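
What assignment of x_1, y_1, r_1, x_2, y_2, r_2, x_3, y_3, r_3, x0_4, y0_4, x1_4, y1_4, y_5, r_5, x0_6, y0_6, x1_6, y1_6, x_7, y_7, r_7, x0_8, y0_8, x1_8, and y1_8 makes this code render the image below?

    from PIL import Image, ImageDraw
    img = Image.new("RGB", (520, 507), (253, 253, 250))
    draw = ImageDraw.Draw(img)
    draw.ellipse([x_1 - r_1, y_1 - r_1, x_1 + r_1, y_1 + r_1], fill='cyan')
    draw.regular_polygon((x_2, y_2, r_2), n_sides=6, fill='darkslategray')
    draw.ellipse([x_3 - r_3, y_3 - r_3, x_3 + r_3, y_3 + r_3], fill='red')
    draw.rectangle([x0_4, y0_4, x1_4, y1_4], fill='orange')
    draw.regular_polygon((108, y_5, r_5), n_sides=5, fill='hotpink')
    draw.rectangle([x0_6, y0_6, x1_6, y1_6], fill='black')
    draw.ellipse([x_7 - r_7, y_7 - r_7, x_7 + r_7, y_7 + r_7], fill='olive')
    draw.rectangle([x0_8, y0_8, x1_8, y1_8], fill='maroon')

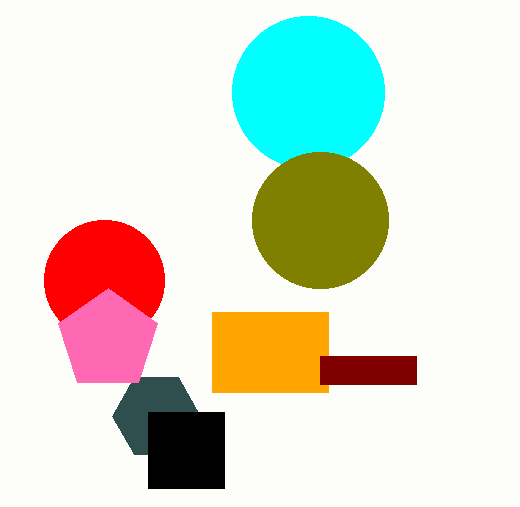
x_1 = 308, y_1 = 92, r_1 = 76, x_2 = 156, y_2 = 416, r_2 = 44, x_3 = 104, y_3 = 280, r_3 = 60, x0_4 = 212, y0_4 = 312, x1_4 = 328, y1_4 = 392, y_5 = 340, r_5 = 52, x0_6 = 148, y0_6 = 412, x1_6 = 224, y1_6 = 488, x_7 = 320, y_7 = 220, r_7 = 68, x0_8 = 320, y0_8 = 356, x1_8 = 416, y1_8 = 384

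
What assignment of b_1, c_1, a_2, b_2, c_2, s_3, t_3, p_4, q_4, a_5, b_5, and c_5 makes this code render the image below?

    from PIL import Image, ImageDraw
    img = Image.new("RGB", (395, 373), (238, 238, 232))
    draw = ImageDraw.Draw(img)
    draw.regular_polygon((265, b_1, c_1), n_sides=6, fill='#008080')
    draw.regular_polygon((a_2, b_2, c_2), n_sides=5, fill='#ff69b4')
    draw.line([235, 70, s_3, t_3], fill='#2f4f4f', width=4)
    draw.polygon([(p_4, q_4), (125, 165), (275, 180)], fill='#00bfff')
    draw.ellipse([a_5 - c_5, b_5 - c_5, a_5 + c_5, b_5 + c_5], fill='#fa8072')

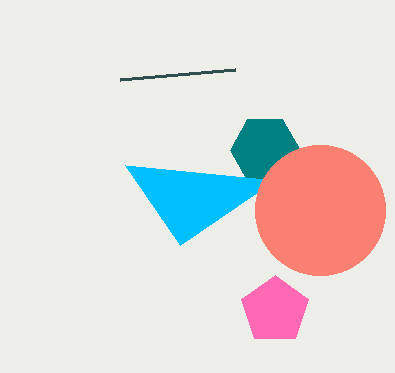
b_1 = 150
c_1 = 35
a_2 = 275
b_2 = 310
c_2 = 35
s_3 = 120
t_3 = 80
p_4 = 180
q_4 = 245
a_5 = 320
b_5 = 210
c_5 = 65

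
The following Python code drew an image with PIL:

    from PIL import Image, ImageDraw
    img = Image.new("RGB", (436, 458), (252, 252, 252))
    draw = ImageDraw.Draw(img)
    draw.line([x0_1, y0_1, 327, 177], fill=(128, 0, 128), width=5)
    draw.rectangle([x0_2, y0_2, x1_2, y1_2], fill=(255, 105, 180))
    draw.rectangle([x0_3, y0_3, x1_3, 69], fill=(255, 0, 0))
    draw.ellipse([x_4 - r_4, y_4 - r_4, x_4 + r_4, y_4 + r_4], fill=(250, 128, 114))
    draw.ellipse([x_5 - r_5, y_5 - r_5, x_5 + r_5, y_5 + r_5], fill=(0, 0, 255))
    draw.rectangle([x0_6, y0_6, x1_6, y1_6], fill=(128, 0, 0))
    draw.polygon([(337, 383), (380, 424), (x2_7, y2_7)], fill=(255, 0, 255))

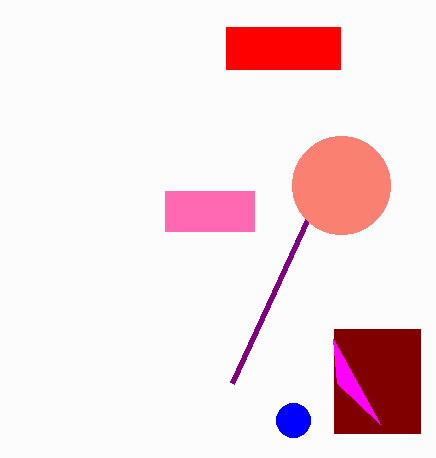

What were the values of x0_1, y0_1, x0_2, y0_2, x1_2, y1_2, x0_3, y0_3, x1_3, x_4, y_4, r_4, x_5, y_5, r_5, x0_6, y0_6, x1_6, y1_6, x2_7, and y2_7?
x0_1 = 232; y0_1 = 383; x0_2 = 165; y0_2 = 191; x1_2 = 254; y1_2 = 231; x0_3 = 226; y0_3 = 27; x1_3 = 340; x_4 = 341; y_4 = 185; r_4 = 49; x_5 = 293; y_5 = 420; r_5 = 17; x0_6 = 334; y0_6 = 329; x1_6 = 420; y1_6 = 433; x2_7 = 333; y2_7 = 339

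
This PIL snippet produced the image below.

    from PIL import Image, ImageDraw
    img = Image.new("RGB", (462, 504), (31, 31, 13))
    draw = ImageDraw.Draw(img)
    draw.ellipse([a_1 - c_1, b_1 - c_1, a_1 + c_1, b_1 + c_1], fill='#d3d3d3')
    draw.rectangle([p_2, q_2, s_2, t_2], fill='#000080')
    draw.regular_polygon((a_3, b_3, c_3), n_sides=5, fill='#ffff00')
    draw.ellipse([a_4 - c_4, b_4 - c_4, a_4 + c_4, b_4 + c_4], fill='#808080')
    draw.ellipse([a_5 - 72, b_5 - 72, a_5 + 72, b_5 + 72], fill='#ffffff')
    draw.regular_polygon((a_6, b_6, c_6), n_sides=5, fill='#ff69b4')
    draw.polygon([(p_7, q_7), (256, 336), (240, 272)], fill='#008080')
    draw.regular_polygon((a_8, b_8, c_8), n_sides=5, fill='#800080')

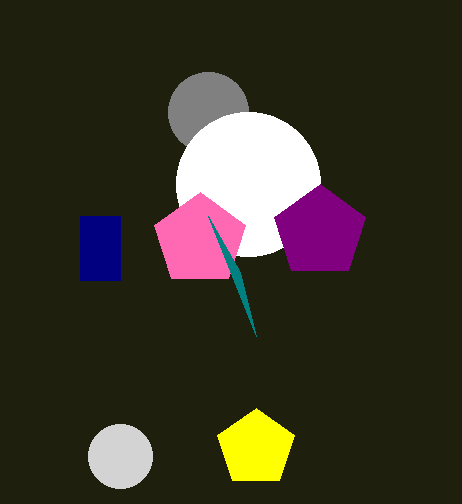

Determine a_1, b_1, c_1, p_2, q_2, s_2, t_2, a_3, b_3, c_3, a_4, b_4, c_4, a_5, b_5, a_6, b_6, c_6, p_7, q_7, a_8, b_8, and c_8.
a_1 = 120
b_1 = 456
c_1 = 32
p_2 = 80
q_2 = 216
s_2 = 120
t_2 = 280
a_3 = 256
b_3 = 448
c_3 = 40
a_4 = 208
b_4 = 112
c_4 = 40
a_5 = 248
b_5 = 184
a_6 = 200
b_6 = 240
c_6 = 48
p_7 = 208
q_7 = 216
a_8 = 320
b_8 = 232
c_8 = 48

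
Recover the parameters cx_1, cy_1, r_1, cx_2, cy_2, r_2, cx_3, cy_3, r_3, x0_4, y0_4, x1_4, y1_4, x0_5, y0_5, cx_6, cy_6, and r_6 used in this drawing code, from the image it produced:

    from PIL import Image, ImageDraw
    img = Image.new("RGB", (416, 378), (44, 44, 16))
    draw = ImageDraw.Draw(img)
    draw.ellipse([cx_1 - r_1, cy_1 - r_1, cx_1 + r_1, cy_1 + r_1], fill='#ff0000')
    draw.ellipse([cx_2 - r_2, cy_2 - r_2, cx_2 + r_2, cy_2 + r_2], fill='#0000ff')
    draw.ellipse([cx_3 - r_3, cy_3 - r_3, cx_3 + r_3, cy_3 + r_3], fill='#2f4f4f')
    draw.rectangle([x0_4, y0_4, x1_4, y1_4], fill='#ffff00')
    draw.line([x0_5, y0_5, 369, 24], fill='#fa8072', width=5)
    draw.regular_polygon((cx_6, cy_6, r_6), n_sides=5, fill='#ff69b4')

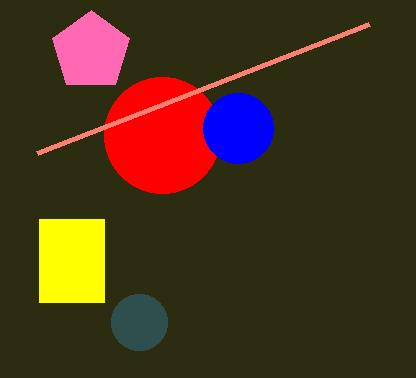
cx_1 = 162
cy_1 = 135
r_1 = 58
cx_2 = 238
cy_2 = 128
r_2 = 35
cx_3 = 139
cy_3 = 322
r_3 = 28
x0_4 = 39
y0_4 = 219
x1_4 = 104
y1_4 = 302
x0_5 = 37
y0_5 = 153
cx_6 = 91
cy_6 = 51
r_6 = 41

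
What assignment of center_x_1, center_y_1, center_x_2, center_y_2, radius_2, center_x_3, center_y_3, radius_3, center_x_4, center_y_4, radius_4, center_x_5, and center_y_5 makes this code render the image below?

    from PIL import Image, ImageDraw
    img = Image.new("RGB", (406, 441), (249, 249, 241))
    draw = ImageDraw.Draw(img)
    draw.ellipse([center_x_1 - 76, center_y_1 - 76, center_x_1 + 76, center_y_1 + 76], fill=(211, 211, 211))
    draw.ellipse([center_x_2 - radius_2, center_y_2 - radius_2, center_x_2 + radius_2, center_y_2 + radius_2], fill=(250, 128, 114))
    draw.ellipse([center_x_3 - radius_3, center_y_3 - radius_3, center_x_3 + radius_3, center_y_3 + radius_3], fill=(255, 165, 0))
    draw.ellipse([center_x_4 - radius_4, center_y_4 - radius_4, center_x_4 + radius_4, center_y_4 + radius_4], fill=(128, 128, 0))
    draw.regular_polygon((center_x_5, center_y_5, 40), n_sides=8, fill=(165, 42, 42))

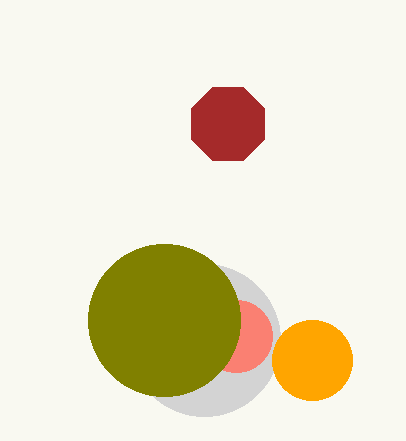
center_x_1 = 204; center_y_1 = 340; center_x_2 = 236; center_y_2 = 336; radius_2 = 36; center_x_3 = 312; center_y_3 = 360; radius_3 = 40; center_x_4 = 164; center_y_4 = 320; radius_4 = 76; center_x_5 = 228; center_y_5 = 124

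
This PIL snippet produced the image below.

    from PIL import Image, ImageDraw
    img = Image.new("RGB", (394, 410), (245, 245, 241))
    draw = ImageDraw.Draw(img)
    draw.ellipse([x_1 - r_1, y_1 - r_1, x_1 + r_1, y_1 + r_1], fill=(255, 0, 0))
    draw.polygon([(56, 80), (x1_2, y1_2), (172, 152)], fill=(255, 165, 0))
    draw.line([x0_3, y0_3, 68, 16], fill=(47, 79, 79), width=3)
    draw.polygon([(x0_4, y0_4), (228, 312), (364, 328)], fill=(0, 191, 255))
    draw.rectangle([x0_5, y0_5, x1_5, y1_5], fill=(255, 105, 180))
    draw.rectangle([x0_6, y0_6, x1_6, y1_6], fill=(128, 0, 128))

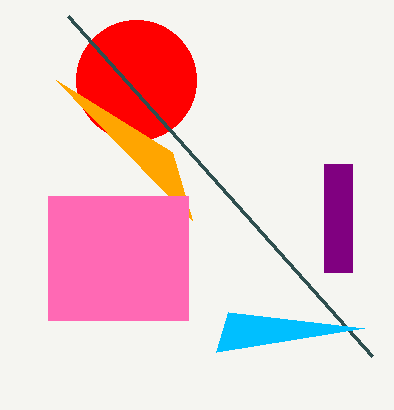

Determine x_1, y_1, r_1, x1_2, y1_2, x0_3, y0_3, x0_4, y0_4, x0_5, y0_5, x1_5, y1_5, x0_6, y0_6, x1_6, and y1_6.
x_1 = 136
y_1 = 80
r_1 = 60
x1_2 = 192
y1_2 = 220
x0_3 = 372
y0_3 = 356
x0_4 = 216
y0_4 = 352
x0_5 = 48
y0_5 = 196
x1_5 = 188
y1_5 = 320
x0_6 = 324
y0_6 = 164
x1_6 = 352
y1_6 = 272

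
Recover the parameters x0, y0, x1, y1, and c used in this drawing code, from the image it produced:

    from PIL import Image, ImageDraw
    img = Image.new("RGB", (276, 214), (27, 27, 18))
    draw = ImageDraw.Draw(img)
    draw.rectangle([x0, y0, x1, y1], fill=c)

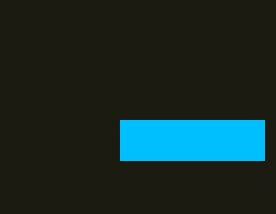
x0 = 120; y0 = 120; x1 = 264; y1 = 160; c = 'deepskyblue'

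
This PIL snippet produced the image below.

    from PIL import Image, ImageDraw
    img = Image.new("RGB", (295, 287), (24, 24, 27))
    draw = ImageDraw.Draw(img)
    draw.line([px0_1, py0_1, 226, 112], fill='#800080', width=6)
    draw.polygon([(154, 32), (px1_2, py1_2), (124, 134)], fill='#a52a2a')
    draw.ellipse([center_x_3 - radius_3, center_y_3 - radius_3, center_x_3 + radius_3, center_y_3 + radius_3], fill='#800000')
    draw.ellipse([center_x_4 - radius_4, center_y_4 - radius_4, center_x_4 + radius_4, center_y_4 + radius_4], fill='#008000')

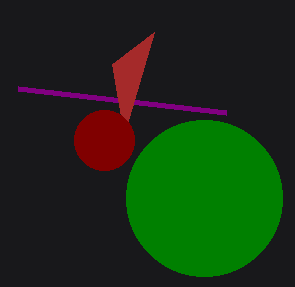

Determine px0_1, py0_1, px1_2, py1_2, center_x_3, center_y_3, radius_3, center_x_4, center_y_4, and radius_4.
px0_1 = 18; py0_1 = 88; px1_2 = 112; py1_2 = 64; center_x_3 = 104; center_y_3 = 140; radius_3 = 30; center_x_4 = 204; center_y_4 = 198; radius_4 = 78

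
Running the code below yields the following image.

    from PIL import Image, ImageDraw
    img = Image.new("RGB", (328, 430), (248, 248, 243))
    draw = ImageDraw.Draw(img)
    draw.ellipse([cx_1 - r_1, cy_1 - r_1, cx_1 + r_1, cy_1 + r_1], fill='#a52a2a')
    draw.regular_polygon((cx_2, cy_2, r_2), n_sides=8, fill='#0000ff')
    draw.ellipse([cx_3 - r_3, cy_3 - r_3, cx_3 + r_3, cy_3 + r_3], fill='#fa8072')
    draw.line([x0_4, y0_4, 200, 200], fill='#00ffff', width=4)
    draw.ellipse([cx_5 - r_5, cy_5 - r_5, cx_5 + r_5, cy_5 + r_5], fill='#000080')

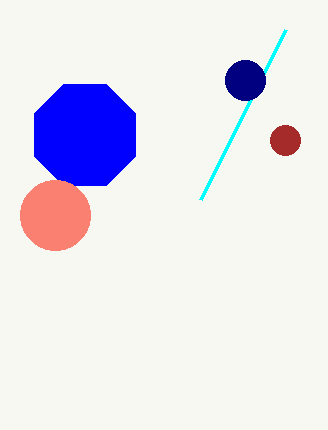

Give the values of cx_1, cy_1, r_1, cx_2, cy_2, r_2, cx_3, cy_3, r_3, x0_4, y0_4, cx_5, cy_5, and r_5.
cx_1 = 285; cy_1 = 140; r_1 = 15; cx_2 = 85; cy_2 = 135; r_2 = 55; cx_3 = 55; cy_3 = 215; r_3 = 35; x0_4 = 285; y0_4 = 30; cx_5 = 245; cy_5 = 80; r_5 = 20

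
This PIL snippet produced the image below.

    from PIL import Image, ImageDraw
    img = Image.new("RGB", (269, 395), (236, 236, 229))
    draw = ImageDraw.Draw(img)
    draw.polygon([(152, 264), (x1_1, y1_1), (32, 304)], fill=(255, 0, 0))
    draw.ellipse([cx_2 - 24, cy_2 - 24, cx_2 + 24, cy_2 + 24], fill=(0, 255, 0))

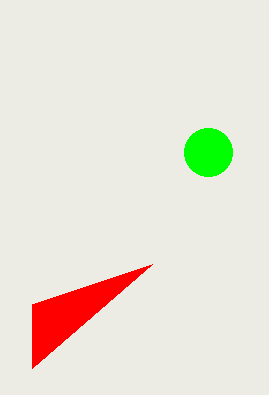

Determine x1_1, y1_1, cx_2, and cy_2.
x1_1 = 32, y1_1 = 368, cx_2 = 208, cy_2 = 152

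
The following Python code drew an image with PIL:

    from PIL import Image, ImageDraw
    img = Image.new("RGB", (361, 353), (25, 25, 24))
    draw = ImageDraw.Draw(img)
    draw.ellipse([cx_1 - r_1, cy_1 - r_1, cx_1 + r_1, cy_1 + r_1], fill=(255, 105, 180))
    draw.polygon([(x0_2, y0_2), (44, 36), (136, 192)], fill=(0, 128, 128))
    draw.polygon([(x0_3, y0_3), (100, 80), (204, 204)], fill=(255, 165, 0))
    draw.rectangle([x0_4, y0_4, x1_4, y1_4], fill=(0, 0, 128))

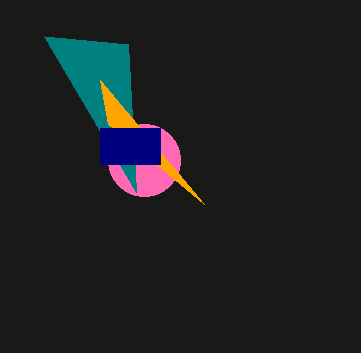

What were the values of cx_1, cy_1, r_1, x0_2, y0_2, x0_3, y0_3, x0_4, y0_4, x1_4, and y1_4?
cx_1 = 144, cy_1 = 160, r_1 = 36, x0_2 = 128, y0_2 = 44, x0_3 = 108, y0_3 = 124, x0_4 = 100, y0_4 = 128, x1_4 = 160, y1_4 = 164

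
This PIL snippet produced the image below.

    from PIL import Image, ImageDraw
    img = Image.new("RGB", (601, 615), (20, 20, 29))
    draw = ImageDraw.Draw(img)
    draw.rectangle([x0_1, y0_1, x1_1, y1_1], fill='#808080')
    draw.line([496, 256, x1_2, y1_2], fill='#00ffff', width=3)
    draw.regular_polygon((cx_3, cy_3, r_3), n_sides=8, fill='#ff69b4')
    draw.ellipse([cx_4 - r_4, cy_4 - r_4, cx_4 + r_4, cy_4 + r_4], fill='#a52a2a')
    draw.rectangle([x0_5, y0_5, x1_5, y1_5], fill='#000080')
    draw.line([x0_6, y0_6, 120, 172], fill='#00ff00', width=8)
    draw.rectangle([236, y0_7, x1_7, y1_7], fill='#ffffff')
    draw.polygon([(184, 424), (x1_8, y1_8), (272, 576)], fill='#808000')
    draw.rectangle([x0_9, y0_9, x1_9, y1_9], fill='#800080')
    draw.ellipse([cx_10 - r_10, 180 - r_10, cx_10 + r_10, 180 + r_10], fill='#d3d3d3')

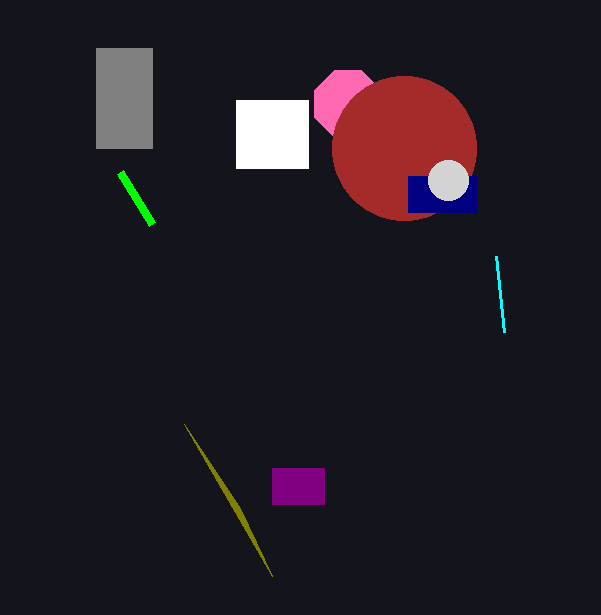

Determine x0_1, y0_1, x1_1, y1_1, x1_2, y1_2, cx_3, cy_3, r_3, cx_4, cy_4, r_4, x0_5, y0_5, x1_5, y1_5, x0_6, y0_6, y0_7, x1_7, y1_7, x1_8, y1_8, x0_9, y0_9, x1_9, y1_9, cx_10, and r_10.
x0_1 = 96; y0_1 = 48; x1_1 = 152; y1_1 = 148; x1_2 = 504; y1_2 = 332; cx_3 = 348; cy_3 = 104; r_3 = 36; cx_4 = 404; cy_4 = 148; r_4 = 72; x0_5 = 408; y0_5 = 176; x1_5 = 476; y1_5 = 212; x0_6 = 152; y0_6 = 224; y0_7 = 100; x1_7 = 308; y1_7 = 168; x1_8 = 240; y1_8 = 508; x0_9 = 272; y0_9 = 468; x1_9 = 324; y1_9 = 504; cx_10 = 448; r_10 = 20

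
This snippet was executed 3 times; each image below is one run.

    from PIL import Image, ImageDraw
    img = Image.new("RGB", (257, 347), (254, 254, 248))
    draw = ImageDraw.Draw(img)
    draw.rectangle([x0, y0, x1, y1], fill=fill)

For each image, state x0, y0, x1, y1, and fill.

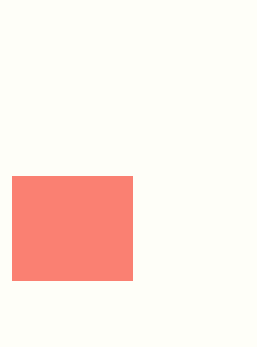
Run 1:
x0 = 12, y0 = 176, x1 = 132, y1 = 280, fill = 'salmon'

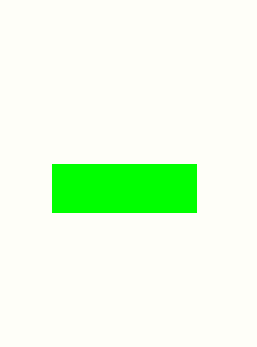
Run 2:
x0 = 52
y0 = 164
x1 = 196
y1 = 212
fill = 'lime'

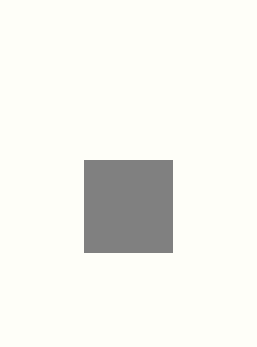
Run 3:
x0 = 84, y0 = 160, x1 = 172, y1 = 252, fill = 'gray'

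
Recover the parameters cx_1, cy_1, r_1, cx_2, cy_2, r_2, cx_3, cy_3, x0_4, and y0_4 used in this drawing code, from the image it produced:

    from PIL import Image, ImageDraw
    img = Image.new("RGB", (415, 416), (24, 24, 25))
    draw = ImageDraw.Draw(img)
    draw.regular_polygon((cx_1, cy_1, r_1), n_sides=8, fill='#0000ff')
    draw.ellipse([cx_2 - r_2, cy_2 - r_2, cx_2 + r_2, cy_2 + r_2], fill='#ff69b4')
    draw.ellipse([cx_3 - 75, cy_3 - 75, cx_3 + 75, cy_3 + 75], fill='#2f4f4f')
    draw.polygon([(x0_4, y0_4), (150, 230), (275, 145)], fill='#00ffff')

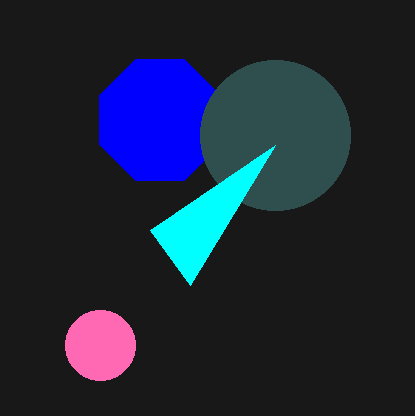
cx_1 = 160
cy_1 = 120
r_1 = 65
cx_2 = 100
cy_2 = 345
r_2 = 35
cx_3 = 275
cy_3 = 135
x0_4 = 190
y0_4 = 285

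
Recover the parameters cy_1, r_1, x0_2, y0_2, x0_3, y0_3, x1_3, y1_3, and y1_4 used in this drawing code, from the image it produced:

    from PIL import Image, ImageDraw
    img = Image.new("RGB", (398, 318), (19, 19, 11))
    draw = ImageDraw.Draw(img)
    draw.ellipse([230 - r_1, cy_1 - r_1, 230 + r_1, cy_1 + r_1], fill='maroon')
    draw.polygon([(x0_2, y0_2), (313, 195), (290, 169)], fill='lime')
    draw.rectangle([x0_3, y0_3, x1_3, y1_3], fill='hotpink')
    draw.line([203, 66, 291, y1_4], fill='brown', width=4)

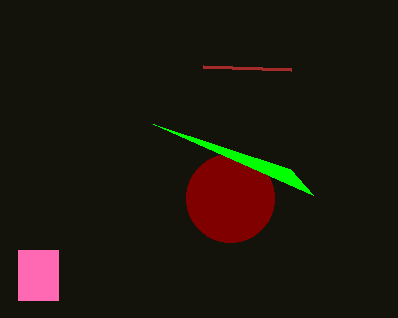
cy_1 = 198; r_1 = 44; x0_2 = 153; y0_2 = 124; x0_3 = 18; y0_3 = 250; x1_3 = 58; y1_3 = 300; y1_4 = 69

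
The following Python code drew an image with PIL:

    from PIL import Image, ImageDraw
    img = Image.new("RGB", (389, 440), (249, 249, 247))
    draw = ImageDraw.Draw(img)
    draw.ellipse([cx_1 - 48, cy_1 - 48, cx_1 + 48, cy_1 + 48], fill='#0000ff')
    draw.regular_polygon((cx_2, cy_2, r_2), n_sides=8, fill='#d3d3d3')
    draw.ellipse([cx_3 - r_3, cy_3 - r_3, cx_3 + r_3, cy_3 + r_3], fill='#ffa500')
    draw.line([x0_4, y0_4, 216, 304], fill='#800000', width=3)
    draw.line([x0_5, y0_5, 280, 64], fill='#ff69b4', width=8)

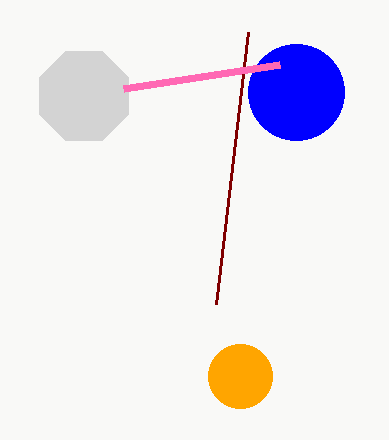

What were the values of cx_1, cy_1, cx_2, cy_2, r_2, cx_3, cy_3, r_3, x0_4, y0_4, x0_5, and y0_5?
cx_1 = 296; cy_1 = 92; cx_2 = 84; cy_2 = 96; r_2 = 48; cx_3 = 240; cy_3 = 376; r_3 = 32; x0_4 = 248; y0_4 = 32; x0_5 = 124; y0_5 = 88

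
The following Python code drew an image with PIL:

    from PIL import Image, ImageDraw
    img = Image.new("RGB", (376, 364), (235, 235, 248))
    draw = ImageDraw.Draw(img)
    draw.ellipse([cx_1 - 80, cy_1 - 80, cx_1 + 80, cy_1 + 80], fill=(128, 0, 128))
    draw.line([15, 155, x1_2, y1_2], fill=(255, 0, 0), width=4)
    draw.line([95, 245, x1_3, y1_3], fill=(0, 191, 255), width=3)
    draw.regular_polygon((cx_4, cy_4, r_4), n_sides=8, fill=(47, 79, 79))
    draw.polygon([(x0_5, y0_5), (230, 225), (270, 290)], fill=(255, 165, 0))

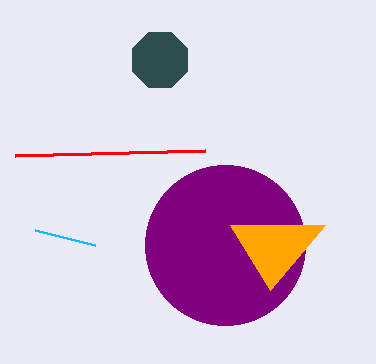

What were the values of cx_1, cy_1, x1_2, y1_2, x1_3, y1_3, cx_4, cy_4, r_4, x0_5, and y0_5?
cx_1 = 225
cy_1 = 245
x1_2 = 205
y1_2 = 150
x1_3 = 35
y1_3 = 230
cx_4 = 160
cy_4 = 60
r_4 = 30
x0_5 = 325
y0_5 = 225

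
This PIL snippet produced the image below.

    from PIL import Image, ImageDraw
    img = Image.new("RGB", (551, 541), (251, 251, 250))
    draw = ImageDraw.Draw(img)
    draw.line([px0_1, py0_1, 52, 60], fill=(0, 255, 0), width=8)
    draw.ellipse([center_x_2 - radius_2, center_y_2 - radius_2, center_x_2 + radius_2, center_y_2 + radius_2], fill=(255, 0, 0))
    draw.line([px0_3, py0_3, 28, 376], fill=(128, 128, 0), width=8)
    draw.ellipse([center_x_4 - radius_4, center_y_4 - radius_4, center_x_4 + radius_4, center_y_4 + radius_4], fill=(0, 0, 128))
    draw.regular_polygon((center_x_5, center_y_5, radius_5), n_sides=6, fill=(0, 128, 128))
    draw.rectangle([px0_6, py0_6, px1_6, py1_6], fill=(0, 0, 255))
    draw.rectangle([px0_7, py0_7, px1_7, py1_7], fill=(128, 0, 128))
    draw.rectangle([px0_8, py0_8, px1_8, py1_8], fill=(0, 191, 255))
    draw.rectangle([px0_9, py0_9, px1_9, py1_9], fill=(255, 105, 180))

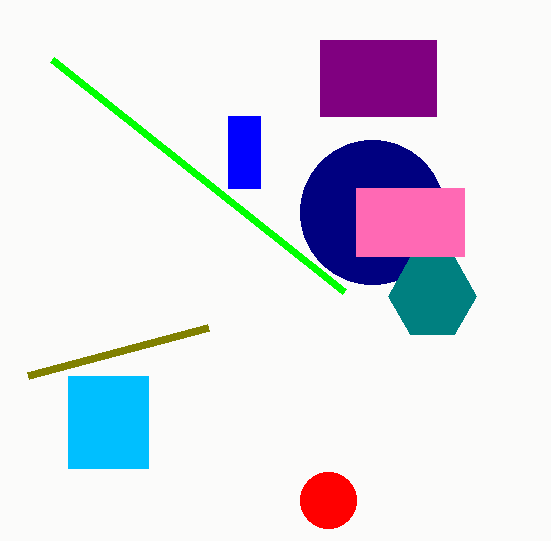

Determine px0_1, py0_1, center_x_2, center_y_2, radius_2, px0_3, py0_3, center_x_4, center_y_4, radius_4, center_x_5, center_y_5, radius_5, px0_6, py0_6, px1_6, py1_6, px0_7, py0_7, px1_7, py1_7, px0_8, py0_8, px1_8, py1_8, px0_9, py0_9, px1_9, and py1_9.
px0_1 = 344
py0_1 = 292
center_x_2 = 328
center_y_2 = 500
radius_2 = 28
px0_3 = 208
py0_3 = 328
center_x_4 = 372
center_y_4 = 212
radius_4 = 72
center_x_5 = 432
center_y_5 = 296
radius_5 = 44
px0_6 = 228
py0_6 = 116
px1_6 = 260
py1_6 = 188
px0_7 = 320
py0_7 = 40
px1_7 = 436
py1_7 = 116
px0_8 = 68
py0_8 = 376
px1_8 = 148
py1_8 = 468
px0_9 = 356
py0_9 = 188
px1_9 = 464
py1_9 = 256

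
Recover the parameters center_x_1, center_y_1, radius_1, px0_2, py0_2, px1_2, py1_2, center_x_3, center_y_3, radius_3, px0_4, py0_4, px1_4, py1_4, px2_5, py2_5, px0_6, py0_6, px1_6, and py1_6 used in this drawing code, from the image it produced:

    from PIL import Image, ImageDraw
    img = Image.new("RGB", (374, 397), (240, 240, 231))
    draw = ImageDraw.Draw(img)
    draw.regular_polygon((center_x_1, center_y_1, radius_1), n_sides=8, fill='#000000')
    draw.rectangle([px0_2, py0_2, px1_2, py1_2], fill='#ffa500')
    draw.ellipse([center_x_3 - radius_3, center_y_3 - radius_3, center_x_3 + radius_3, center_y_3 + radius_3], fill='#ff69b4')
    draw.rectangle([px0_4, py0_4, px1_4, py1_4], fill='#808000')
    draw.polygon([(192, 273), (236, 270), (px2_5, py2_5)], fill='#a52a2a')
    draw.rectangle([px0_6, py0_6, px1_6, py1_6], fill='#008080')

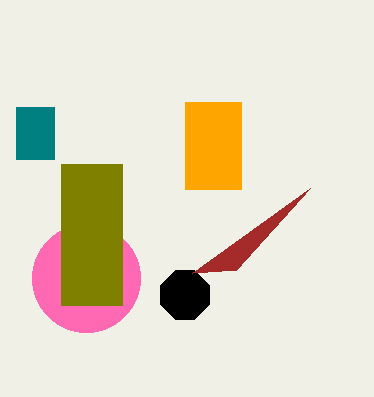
center_x_1 = 185
center_y_1 = 295
radius_1 = 26
px0_2 = 185
py0_2 = 102
px1_2 = 241
py1_2 = 189
center_x_3 = 86
center_y_3 = 278
radius_3 = 54
px0_4 = 61
py0_4 = 164
px1_4 = 122
py1_4 = 305
px2_5 = 310
py2_5 = 188
px0_6 = 16
py0_6 = 107
px1_6 = 54
py1_6 = 159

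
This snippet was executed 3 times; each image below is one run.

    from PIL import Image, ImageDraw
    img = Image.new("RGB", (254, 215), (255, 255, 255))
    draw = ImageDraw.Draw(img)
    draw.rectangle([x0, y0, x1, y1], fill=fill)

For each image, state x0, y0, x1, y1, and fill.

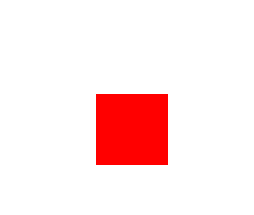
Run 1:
x0 = 96; y0 = 94; x1 = 167; y1 = 164; fill = 'red'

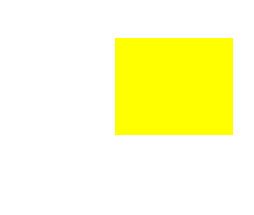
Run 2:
x0 = 115
y0 = 38
x1 = 232
y1 = 134
fill = 'yellow'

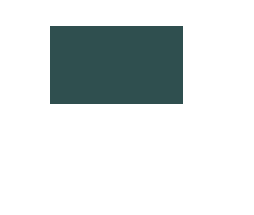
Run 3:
x0 = 50; y0 = 26; x1 = 182; y1 = 103; fill = 'darkslategray'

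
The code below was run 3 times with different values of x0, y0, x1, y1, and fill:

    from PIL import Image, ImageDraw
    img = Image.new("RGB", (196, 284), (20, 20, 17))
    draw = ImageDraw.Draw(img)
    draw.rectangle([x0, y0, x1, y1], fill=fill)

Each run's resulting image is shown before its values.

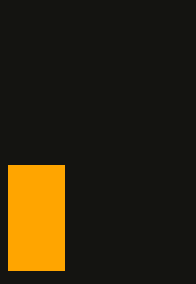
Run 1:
x0 = 8
y0 = 165
x1 = 64
y1 = 270
fill = 'orange'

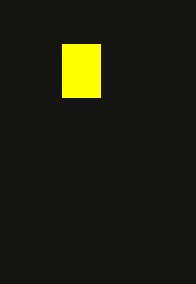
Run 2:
x0 = 62
y0 = 44
x1 = 100
y1 = 97
fill = 'yellow'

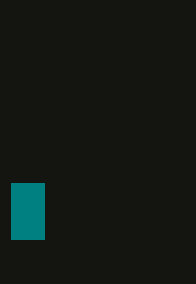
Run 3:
x0 = 11; y0 = 183; x1 = 44; y1 = 239; fill = 'teal'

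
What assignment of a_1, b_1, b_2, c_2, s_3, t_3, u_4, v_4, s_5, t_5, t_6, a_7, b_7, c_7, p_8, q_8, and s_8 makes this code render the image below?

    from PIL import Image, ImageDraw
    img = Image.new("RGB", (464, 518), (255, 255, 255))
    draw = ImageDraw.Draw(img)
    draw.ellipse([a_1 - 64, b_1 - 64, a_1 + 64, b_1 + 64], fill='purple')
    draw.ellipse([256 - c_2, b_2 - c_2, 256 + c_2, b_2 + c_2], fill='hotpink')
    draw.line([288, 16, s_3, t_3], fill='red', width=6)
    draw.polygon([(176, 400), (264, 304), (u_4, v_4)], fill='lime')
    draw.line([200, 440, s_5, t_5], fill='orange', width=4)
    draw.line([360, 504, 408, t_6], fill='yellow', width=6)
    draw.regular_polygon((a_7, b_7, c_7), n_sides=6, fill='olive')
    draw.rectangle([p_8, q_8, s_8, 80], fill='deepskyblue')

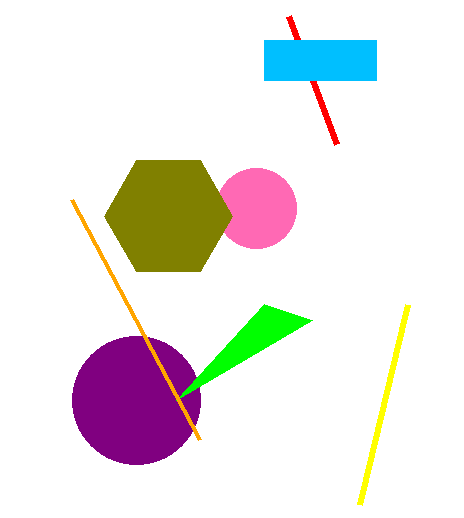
a_1 = 136, b_1 = 400, b_2 = 208, c_2 = 40, s_3 = 336, t_3 = 144, u_4 = 312, v_4 = 320, s_5 = 72, t_5 = 200, t_6 = 304, a_7 = 168, b_7 = 216, c_7 = 64, p_8 = 264, q_8 = 40, s_8 = 376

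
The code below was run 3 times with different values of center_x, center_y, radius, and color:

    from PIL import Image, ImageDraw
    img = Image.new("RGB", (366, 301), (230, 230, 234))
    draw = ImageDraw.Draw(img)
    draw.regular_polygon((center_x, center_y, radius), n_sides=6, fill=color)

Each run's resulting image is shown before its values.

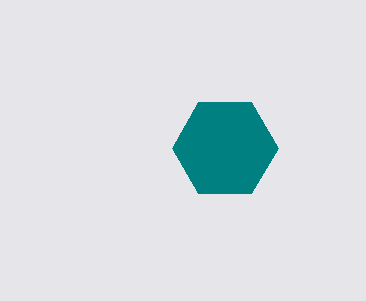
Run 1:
center_x = 225
center_y = 148
radius = 53
color = 'teal'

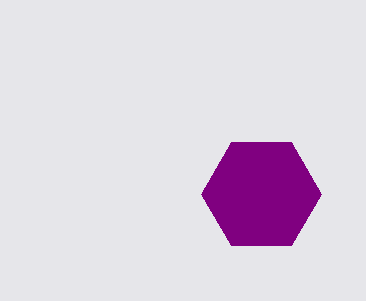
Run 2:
center_x = 261, center_y = 194, radius = 60, color = 'purple'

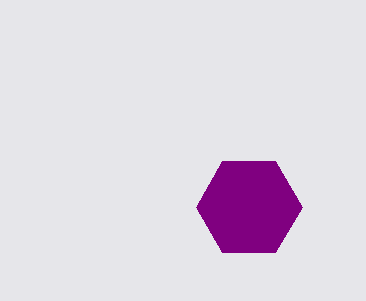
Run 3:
center_x = 249; center_y = 207; radius = 53; color = 'purple'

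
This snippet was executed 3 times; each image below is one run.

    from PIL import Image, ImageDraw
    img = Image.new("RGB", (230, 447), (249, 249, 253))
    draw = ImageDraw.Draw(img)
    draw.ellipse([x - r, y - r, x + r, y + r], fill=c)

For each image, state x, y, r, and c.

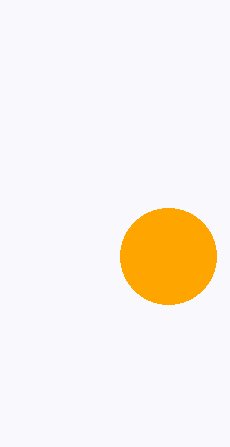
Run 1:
x = 168
y = 256
r = 48
c = 'orange'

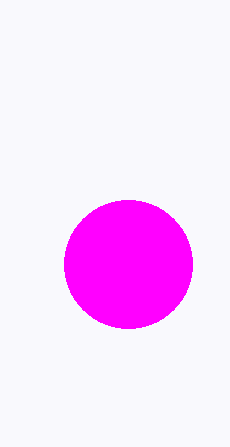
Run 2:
x = 128; y = 264; r = 64; c = 'magenta'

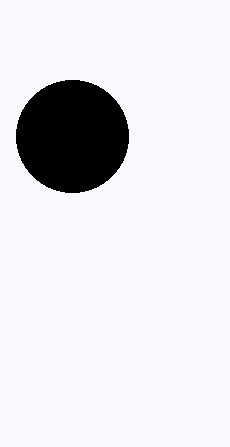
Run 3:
x = 72; y = 136; r = 56; c = 'black'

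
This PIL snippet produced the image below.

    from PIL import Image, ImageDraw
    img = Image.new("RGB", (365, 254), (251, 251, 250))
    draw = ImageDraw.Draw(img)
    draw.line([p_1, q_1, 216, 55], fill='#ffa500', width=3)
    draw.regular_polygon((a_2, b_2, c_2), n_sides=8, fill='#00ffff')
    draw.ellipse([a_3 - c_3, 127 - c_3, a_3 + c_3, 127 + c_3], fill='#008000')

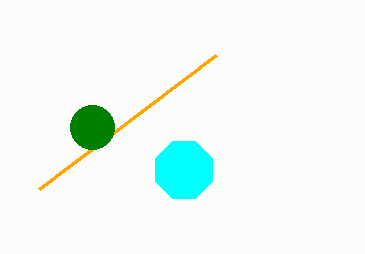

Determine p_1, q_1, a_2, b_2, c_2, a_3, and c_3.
p_1 = 39
q_1 = 189
a_2 = 184
b_2 = 170
c_2 = 31
a_3 = 92
c_3 = 22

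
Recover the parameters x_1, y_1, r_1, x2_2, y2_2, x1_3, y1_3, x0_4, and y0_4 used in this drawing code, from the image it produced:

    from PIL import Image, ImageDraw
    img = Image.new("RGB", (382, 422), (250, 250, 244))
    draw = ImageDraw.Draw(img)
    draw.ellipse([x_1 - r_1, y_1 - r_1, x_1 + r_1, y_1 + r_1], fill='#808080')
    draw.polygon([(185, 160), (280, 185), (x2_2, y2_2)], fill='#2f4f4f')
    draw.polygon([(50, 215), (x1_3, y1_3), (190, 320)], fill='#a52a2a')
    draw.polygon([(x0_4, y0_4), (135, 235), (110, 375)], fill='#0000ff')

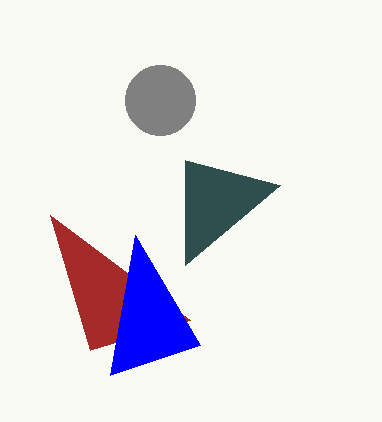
x_1 = 160, y_1 = 100, r_1 = 35, x2_2 = 185, y2_2 = 265, x1_3 = 90, y1_3 = 350, x0_4 = 200, y0_4 = 345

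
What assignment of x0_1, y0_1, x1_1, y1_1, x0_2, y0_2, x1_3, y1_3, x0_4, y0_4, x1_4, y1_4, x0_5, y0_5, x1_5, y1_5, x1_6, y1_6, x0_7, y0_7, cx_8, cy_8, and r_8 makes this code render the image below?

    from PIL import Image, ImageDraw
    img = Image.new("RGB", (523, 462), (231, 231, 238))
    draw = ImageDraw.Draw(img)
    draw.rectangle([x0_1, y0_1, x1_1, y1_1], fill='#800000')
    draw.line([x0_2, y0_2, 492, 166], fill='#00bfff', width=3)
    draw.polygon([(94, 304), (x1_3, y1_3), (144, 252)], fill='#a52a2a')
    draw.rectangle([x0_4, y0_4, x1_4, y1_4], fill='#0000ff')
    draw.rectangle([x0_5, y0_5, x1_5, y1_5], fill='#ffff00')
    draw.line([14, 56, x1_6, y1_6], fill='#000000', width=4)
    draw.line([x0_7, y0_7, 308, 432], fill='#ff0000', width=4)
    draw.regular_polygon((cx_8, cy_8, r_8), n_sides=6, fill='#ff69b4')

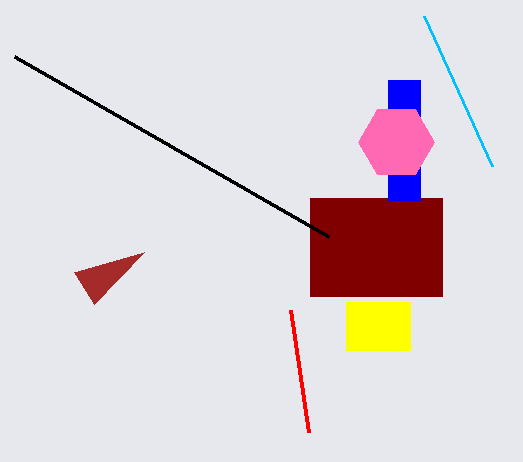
x0_1 = 310
y0_1 = 198
x1_1 = 442
y1_1 = 296
x0_2 = 424
y0_2 = 16
x1_3 = 74
y1_3 = 272
x0_4 = 388
y0_4 = 80
x1_4 = 420
y1_4 = 200
x0_5 = 346
y0_5 = 302
x1_5 = 410
y1_5 = 350
x1_6 = 328
y1_6 = 236
x0_7 = 290
y0_7 = 310
cx_8 = 396
cy_8 = 142
r_8 = 38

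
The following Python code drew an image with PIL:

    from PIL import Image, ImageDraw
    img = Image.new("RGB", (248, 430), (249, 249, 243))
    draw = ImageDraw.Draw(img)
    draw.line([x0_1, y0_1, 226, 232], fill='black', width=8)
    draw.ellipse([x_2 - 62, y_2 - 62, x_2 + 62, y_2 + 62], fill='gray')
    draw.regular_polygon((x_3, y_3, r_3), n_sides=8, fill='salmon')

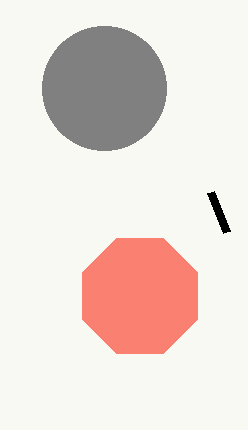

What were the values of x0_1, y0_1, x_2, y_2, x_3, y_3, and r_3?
x0_1 = 210, y0_1 = 192, x_2 = 104, y_2 = 88, x_3 = 140, y_3 = 296, r_3 = 62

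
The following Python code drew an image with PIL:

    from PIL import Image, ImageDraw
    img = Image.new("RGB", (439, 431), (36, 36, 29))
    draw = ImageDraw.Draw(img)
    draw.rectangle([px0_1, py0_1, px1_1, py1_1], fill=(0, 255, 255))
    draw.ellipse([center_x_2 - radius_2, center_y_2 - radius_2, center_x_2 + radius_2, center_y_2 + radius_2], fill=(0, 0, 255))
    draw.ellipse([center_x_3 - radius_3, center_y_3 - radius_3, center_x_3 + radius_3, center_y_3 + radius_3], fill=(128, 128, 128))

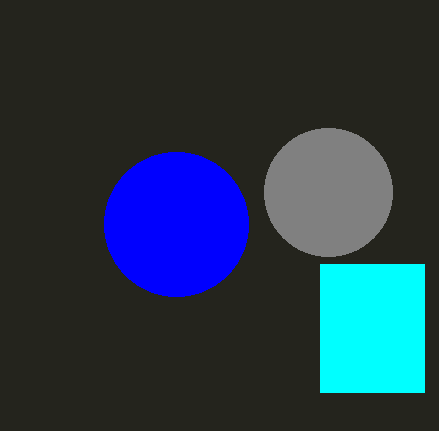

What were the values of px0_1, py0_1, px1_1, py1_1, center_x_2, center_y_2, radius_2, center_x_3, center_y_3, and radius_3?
px0_1 = 320, py0_1 = 264, px1_1 = 424, py1_1 = 392, center_x_2 = 176, center_y_2 = 224, radius_2 = 72, center_x_3 = 328, center_y_3 = 192, radius_3 = 64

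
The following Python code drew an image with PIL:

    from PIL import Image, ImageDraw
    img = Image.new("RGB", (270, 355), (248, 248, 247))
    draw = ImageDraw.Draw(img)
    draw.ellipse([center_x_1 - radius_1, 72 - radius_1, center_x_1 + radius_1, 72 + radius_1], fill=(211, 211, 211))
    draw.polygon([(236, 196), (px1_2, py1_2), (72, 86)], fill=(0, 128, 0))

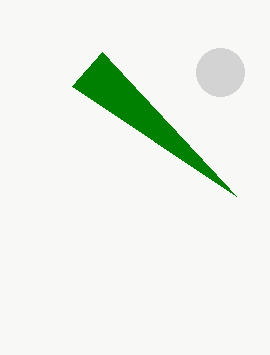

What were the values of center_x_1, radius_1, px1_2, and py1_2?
center_x_1 = 220; radius_1 = 24; px1_2 = 102; py1_2 = 52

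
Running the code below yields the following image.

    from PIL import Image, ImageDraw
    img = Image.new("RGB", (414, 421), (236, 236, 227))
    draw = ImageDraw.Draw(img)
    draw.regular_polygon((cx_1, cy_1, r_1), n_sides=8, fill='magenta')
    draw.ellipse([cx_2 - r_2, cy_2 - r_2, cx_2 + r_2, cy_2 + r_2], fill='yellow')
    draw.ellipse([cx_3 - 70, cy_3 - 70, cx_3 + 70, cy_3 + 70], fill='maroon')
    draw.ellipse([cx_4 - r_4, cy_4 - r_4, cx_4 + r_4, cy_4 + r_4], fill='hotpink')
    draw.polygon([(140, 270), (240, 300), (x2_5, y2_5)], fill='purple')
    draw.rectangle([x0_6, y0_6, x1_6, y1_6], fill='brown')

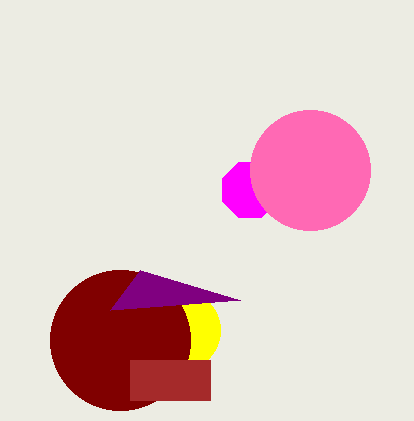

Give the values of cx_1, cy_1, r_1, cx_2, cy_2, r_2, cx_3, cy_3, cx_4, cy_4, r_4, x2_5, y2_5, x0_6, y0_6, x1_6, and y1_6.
cx_1 = 250, cy_1 = 190, r_1 = 30, cx_2 = 180, cy_2 = 330, r_2 = 40, cx_3 = 120, cy_3 = 340, cx_4 = 310, cy_4 = 170, r_4 = 60, x2_5 = 110, y2_5 = 310, x0_6 = 130, y0_6 = 360, x1_6 = 210, y1_6 = 400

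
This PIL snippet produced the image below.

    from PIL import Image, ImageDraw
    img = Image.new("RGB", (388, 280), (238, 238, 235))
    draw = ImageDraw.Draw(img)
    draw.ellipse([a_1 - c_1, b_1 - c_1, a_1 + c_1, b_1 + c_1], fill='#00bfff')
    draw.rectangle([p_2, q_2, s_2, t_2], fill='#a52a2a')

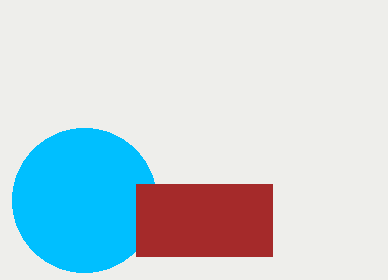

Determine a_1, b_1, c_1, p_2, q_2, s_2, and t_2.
a_1 = 84
b_1 = 200
c_1 = 72
p_2 = 136
q_2 = 184
s_2 = 272
t_2 = 256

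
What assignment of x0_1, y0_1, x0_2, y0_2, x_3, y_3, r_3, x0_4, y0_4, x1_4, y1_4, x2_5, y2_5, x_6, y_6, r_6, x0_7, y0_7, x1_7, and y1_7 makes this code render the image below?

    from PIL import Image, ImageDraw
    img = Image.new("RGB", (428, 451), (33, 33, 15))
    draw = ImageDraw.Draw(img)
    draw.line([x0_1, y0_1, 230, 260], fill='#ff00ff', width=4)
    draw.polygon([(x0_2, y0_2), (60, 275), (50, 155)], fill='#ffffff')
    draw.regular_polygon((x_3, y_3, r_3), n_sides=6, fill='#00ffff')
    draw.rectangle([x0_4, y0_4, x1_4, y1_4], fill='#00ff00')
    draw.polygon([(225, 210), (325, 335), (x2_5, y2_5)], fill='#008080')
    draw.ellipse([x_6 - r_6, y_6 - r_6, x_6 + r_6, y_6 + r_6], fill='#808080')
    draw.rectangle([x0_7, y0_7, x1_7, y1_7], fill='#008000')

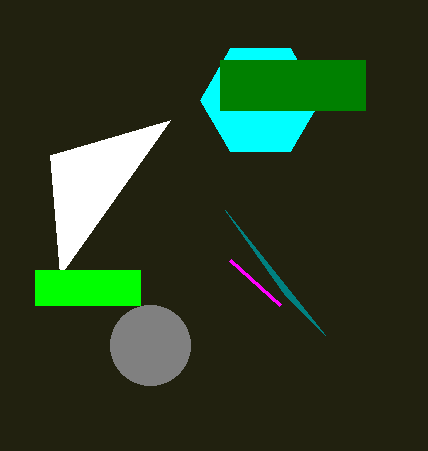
x0_1 = 280; y0_1 = 305; x0_2 = 170; y0_2 = 120; x_3 = 260; y_3 = 100; r_3 = 60; x0_4 = 35; y0_4 = 270; x1_4 = 140; y1_4 = 305; x2_5 = 285; y2_5 = 295; x_6 = 150; y_6 = 345; r_6 = 40; x0_7 = 220; y0_7 = 60; x1_7 = 365; y1_7 = 110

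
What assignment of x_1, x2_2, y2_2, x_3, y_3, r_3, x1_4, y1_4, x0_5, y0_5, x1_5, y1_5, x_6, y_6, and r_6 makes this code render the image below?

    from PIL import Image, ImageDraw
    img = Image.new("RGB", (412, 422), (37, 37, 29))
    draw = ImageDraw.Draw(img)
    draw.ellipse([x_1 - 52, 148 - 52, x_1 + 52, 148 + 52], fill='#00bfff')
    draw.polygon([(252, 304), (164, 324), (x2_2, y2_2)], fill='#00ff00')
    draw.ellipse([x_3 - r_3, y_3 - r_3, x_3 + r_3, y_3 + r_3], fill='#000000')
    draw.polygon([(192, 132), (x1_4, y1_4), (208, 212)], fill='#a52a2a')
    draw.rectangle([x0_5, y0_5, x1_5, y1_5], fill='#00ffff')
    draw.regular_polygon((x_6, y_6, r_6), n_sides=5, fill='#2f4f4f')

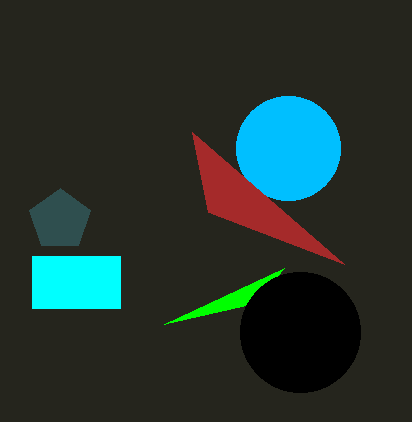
x_1 = 288, x2_2 = 284, y2_2 = 268, x_3 = 300, y_3 = 332, r_3 = 60, x1_4 = 344, y1_4 = 264, x0_5 = 32, y0_5 = 256, x1_5 = 120, y1_5 = 308, x_6 = 60, y_6 = 220, r_6 = 32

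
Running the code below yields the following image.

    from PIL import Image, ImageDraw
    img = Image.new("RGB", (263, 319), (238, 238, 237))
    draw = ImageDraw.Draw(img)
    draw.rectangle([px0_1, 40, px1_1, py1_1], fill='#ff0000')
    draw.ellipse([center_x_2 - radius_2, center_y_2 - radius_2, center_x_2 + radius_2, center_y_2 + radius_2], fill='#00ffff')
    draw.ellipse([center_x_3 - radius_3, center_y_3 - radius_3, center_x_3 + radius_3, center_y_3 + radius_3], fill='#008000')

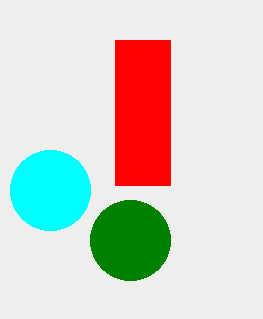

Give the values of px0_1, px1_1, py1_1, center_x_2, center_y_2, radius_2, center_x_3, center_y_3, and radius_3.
px0_1 = 115
px1_1 = 170
py1_1 = 185
center_x_2 = 50
center_y_2 = 190
radius_2 = 40
center_x_3 = 130
center_y_3 = 240
radius_3 = 40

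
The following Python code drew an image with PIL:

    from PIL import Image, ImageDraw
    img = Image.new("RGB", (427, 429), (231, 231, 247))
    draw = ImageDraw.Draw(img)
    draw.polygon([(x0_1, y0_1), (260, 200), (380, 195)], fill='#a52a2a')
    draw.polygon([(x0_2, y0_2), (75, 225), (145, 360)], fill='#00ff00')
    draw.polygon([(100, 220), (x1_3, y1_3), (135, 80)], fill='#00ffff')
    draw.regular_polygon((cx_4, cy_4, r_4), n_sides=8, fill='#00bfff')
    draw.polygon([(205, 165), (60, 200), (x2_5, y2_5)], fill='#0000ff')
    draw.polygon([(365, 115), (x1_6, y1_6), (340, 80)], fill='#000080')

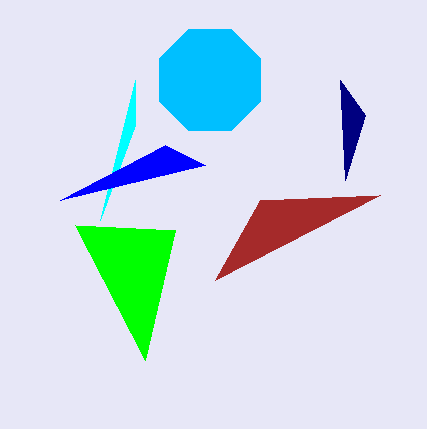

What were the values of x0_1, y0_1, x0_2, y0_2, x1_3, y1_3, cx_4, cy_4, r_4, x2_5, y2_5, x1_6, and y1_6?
x0_1 = 215; y0_1 = 280; x0_2 = 175; y0_2 = 230; x1_3 = 135; y1_3 = 125; cx_4 = 210; cy_4 = 80; r_4 = 55; x2_5 = 165; y2_5 = 145; x1_6 = 345; y1_6 = 180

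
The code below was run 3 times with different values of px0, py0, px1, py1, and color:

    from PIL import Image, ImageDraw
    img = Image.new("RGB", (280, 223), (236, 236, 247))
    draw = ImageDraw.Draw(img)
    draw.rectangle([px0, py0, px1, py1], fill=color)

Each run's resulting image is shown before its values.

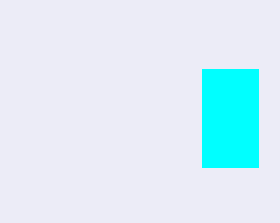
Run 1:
px0 = 202; py0 = 69; px1 = 258; py1 = 167; color = 'cyan'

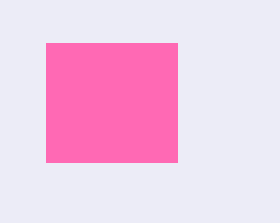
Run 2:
px0 = 46; py0 = 43; px1 = 177; py1 = 162; color = 'hotpink'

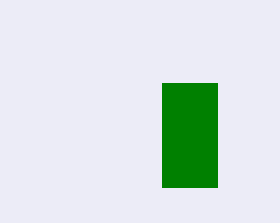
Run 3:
px0 = 162; py0 = 83; px1 = 217; py1 = 187; color = 'green'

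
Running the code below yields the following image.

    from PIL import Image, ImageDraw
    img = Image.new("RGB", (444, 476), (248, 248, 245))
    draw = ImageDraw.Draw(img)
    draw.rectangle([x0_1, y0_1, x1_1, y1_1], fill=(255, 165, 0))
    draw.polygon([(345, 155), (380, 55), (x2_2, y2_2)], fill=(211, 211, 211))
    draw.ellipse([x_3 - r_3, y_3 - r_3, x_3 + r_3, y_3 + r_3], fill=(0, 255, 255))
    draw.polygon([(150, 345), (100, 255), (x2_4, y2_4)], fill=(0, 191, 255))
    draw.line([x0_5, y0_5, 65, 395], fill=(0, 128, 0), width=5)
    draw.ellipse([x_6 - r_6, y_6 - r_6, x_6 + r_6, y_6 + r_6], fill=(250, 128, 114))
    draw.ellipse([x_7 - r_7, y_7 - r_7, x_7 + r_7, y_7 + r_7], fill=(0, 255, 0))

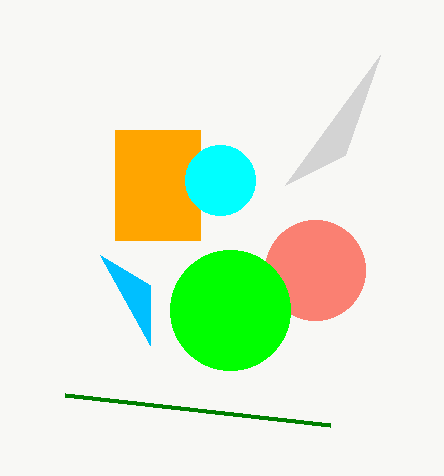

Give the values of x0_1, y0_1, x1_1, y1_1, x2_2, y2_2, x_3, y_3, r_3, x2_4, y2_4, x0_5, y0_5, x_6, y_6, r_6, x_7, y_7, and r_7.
x0_1 = 115, y0_1 = 130, x1_1 = 200, y1_1 = 240, x2_2 = 285, y2_2 = 185, x_3 = 220, y_3 = 180, r_3 = 35, x2_4 = 150, y2_4 = 285, x0_5 = 330, y0_5 = 425, x_6 = 315, y_6 = 270, r_6 = 50, x_7 = 230, y_7 = 310, r_7 = 60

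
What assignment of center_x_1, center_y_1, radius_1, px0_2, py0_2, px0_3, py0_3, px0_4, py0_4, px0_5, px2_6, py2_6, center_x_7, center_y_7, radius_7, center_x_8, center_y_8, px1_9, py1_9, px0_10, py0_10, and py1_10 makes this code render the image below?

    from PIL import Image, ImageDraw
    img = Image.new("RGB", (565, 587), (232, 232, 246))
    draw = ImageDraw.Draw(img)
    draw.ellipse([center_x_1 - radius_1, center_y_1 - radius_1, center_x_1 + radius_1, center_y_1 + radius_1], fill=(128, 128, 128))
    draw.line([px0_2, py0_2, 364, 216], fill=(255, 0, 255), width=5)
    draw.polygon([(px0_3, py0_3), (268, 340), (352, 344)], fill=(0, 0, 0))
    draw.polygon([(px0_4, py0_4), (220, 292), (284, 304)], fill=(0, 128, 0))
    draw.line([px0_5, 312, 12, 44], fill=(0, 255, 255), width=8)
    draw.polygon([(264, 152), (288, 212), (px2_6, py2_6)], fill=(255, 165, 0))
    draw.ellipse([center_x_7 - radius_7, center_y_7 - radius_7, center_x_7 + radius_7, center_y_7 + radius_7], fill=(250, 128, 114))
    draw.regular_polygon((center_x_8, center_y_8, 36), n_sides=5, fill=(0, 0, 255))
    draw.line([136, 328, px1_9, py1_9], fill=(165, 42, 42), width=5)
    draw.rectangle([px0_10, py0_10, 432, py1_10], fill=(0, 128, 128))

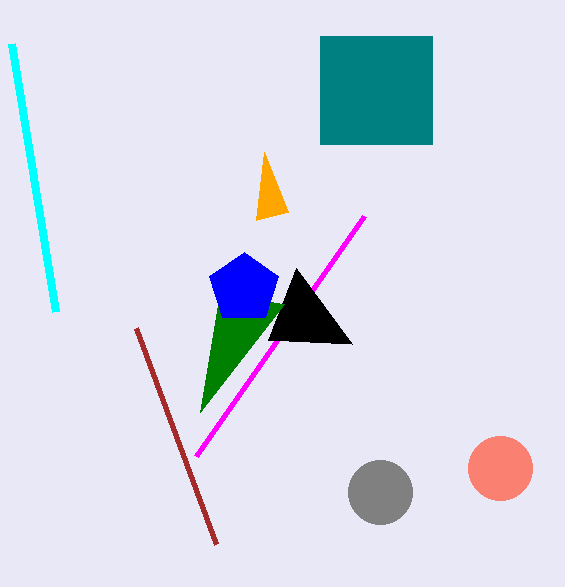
center_x_1 = 380; center_y_1 = 492; radius_1 = 32; px0_2 = 196; py0_2 = 456; px0_3 = 296; py0_3 = 268; px0_4 = 200; py0_4 = 412; px0_5 = 56; px2_6 = 256; py2_6 = 220; center_x_7 = 500; center_y_7 = 468; radius_7 = 32; center_x_8 = 244; center_y_8 = 288; px1_9 = 216; py1_9 = 544; px0_10 = 320; py0_10 = 36; py1_10 = 144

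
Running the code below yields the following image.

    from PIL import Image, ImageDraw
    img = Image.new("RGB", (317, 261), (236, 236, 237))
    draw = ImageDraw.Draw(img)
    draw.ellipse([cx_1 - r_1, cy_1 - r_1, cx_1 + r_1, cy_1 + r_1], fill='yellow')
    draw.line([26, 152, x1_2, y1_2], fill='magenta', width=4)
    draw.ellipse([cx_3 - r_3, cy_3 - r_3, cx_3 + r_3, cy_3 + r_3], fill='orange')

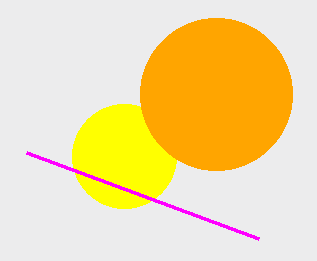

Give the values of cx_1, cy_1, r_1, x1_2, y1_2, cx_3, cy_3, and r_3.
cx_1 = 124, cy_1 = 156, r_1 = 52, x1_2 = 258, y1_2 = 238, cx_3 = 216, cy_3 = 94, r_3 = 76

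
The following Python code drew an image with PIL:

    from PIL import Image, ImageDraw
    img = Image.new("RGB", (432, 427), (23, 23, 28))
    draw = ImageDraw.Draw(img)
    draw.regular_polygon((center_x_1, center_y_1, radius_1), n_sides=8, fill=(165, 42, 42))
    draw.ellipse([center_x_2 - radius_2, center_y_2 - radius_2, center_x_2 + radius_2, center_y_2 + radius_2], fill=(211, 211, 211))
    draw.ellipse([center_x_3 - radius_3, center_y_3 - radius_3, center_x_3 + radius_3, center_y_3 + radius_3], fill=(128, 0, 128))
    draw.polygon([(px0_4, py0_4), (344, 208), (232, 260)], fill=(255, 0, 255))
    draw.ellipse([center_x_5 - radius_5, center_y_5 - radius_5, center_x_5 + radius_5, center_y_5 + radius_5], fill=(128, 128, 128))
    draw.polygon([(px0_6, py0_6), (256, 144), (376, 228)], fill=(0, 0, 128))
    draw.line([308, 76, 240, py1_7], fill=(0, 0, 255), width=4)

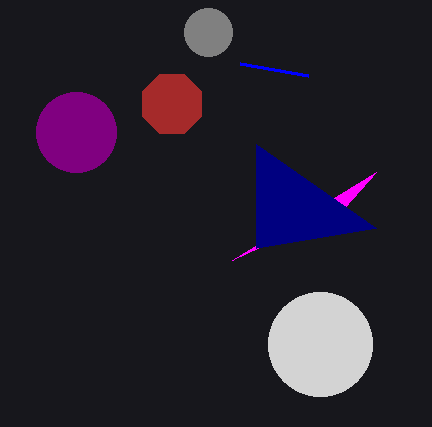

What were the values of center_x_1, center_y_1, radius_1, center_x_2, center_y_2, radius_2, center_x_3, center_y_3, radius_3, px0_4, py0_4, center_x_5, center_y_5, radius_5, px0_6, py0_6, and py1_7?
center_x_1 = 172, center_y_1 = 104, radius_1 = 32, center_x_2 = 320, center_y_2 = 344, radius_2 = 52, center_x_3 = 76, center_y_3 = 132, radius_3 = 40, px0_4 = 376, py0_4 = 172, center_x_5 = 208, center_y_5 = 32, radius_5 = 24, px0_6 = 256, py0_6 = 248, py1_7 = 64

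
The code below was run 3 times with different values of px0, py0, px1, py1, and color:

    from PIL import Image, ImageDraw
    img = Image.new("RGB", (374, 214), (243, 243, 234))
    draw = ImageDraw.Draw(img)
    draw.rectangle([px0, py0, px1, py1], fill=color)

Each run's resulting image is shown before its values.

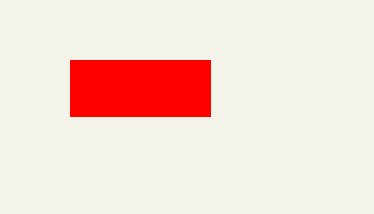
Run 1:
px0 = 70, py0 = 60, px1 = 210, py1 = 116, color = 'red'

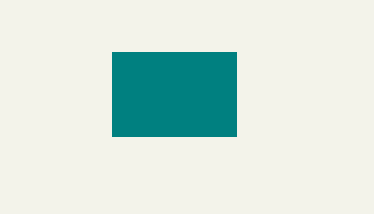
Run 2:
px0 = 112
py0 = 52
px1 = 236
py1 = 136
color = 'teal'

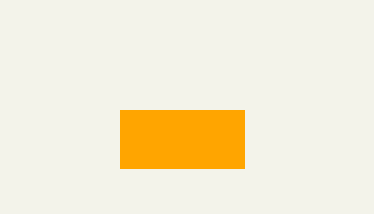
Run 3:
px0 = 120
py0 = 110
px1 = 244
py1 = 168
color = 'orange'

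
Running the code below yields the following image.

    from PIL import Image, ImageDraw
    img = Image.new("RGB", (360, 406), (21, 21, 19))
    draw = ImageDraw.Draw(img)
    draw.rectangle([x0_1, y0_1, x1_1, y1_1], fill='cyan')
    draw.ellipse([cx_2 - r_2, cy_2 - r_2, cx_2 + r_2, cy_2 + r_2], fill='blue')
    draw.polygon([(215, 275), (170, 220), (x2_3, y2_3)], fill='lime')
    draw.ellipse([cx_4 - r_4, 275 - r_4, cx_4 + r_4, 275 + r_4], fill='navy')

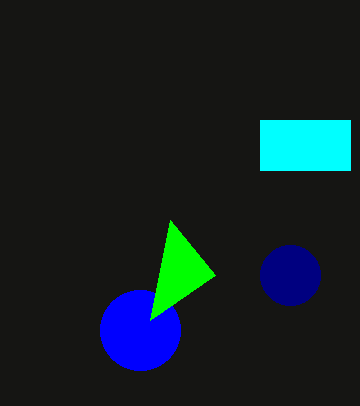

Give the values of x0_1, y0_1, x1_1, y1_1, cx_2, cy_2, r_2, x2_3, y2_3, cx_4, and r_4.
x0_1 = 260
y0_1 = 120
x1_1 = 350
y1_1 = 170
cx_2 = 140
cy_2 = 330
r_2 = 40
x2_3 = 150
y2_3 = 320
cx_4 = 290
r_4 = 30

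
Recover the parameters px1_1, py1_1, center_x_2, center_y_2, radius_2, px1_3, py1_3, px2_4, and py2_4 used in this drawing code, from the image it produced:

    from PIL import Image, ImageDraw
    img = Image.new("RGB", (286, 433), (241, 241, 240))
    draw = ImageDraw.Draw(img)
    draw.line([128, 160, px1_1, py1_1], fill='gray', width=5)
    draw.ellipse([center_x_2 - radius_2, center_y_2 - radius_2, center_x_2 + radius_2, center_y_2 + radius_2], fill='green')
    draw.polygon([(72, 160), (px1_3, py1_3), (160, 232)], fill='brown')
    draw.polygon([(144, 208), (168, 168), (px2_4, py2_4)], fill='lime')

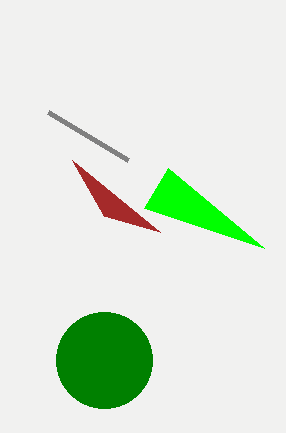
px1_1 = 48; py1_1 = 112; center_x_2 = 104; center_y_2 = 360; radius_2 = 48; px1_3 = 104; py1_3 = 216; px2_4 = 264; py2_4 = 248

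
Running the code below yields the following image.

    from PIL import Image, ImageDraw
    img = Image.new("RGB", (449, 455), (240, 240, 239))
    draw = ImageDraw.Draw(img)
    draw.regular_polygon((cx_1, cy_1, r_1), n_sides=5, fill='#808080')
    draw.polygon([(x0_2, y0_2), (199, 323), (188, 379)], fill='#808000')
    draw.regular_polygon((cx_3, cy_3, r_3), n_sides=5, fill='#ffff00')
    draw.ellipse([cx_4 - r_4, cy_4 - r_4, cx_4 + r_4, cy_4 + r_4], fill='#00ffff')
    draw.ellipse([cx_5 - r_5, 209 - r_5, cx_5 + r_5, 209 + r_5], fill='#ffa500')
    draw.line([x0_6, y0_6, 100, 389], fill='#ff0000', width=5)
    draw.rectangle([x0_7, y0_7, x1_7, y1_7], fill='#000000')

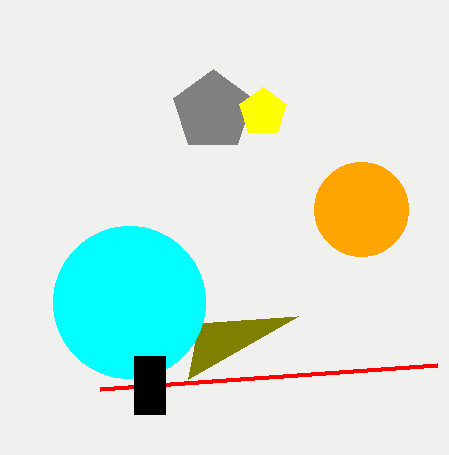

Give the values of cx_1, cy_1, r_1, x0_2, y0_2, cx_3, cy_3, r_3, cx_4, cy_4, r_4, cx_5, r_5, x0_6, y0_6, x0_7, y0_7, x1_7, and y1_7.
cx_1 = 213
cy_1 = 111
r_1 = 42
x0_2 = 298
y0_2 = 316
cx_3 = 263
cy_3 = 112
r_3 = 25
cx_4 = 129
cy_4 = 302
r_4 = 76
cx_5 = 361
r_5 = 47
x0_6 = 437
y0_6 = 365
x0_7 = 134
y0_7 = 356
x1_7 = 165
y1_7 = 414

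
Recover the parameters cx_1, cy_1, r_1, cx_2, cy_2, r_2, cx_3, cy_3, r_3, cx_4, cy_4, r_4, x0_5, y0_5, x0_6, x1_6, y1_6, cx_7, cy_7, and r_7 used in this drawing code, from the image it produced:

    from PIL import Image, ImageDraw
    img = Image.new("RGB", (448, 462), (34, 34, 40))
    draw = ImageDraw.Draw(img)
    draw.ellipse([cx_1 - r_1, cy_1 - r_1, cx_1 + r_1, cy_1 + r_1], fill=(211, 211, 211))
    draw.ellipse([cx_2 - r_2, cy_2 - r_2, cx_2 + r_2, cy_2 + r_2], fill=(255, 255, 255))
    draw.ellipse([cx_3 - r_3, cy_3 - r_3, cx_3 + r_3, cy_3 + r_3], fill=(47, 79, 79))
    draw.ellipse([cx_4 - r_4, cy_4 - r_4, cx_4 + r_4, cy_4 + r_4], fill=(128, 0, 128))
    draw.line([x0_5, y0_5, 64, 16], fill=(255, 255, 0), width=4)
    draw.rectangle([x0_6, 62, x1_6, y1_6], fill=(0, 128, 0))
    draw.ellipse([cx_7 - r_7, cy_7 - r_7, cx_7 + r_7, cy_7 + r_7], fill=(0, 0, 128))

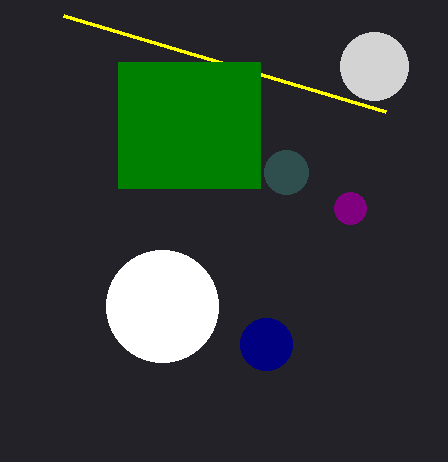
cx_1 = 374
cy_1 = 66
r_1 = 34
cx_2 = 162
cy_2 = 306
r_2 = 56
cx_3 = 286
cy_3 = 172
r_3 = 22
cx_4 = 350
cy_4 = 208
r_4 = 16
x0_5 = 386
y0_5 = 112
x0_6 = 118
x1_6 = 260
y1_6 = 188
cx_7 = 266
cy_7 = 344
r_7 = 26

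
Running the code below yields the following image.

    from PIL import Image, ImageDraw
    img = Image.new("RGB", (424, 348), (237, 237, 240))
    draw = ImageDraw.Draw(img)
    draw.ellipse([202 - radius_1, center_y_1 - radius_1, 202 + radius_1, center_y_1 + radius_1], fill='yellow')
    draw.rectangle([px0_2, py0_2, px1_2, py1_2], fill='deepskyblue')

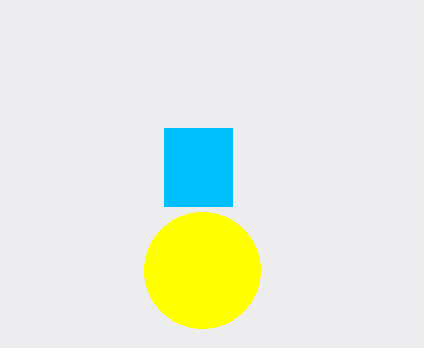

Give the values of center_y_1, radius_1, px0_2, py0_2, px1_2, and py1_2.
center_y_1 = 270; radius_1 = 58; px0_2 = 164; py0_2 = 128; px1_2 = 232; py1_2 = 206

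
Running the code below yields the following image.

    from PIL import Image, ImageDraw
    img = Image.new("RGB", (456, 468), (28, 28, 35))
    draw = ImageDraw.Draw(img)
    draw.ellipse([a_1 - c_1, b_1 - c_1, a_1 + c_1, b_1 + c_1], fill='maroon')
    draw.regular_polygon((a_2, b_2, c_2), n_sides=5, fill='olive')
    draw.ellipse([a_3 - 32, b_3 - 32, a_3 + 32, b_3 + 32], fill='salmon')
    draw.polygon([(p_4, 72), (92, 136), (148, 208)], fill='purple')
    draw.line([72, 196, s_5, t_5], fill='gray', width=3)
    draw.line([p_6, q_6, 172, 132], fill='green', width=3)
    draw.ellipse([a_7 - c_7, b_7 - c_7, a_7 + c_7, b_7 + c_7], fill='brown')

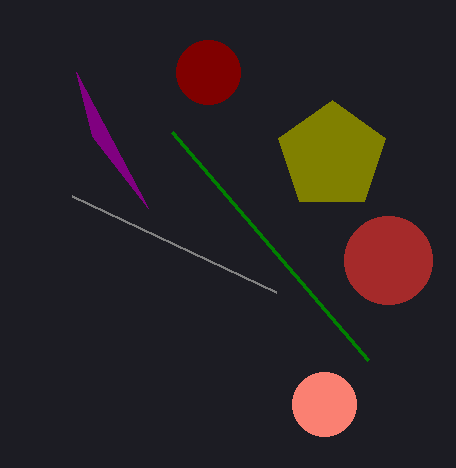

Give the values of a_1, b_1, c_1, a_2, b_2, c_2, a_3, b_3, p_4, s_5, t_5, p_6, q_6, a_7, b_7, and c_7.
a_1 = 208
b_1 = 72
c_1 = 32
a_2 = 332
b_2 = 156
c_2 = 56
a_3 = 324
b_3 = 404
p_4 = 76
s_5 = 276
t_5 = 292
p_6 = 368
q_6 = 360
a_7 = 388
b_7 = 260
c_7 = 44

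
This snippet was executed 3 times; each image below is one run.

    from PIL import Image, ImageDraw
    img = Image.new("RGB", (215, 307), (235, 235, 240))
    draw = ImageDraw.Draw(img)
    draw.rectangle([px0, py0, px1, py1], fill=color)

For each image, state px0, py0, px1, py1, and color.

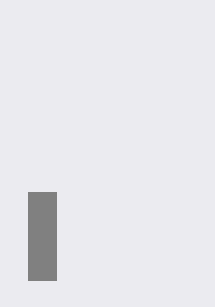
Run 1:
px0 = 28
py0 = 192
px1 = 56
py1 = 280
color = 'gray'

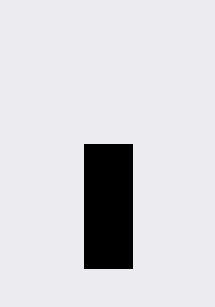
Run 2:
px0 = 84; py0 = 144; px1 = 132; py1 = 268; color = 'black'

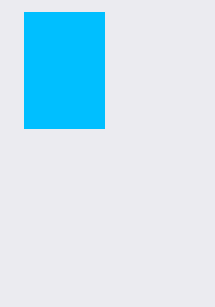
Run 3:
px0 = 24, py0 = 12, px1 = 104, py1 = 128, color = 'deepskyblue'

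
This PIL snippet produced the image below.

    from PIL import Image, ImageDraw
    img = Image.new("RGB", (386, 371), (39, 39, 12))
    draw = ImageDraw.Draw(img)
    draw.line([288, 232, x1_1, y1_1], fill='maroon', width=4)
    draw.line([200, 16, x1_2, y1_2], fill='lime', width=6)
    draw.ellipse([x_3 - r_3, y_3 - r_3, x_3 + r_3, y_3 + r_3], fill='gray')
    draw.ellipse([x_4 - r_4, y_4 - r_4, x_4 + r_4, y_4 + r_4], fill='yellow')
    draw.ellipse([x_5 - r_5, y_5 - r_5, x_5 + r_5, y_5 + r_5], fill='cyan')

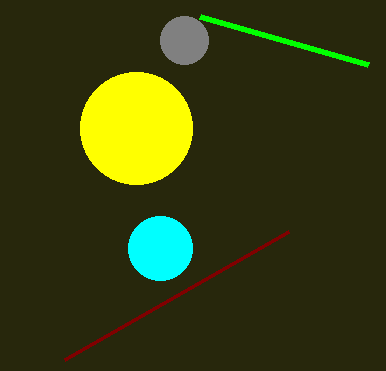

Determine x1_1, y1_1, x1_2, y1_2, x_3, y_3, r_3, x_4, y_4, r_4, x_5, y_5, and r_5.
x1_1 = 64, y1_1 = 360, x1_2 = 368, y1_2 = 64, x_3 = 184, y_3 = 40, r_3 = 24, x_4 = 136, y_4 = 128, r_4 = 56, x_5 = 160, y_5 = 248, r_5 = 32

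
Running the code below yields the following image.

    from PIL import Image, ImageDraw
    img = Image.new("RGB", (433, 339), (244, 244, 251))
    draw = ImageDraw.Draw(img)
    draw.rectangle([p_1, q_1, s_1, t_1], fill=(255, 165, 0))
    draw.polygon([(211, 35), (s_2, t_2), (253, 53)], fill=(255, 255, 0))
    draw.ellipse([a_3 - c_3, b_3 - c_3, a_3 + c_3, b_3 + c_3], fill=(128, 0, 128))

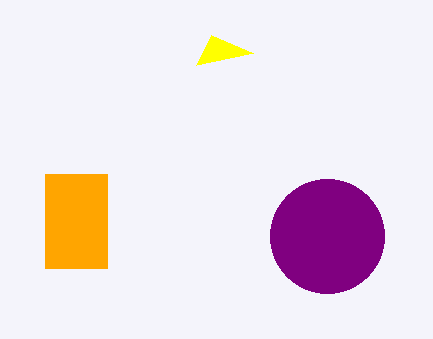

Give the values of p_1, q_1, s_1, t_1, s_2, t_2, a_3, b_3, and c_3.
p_1 = 45, q_1 = 174, s_1 = 107, t_1 = 268, s_2 = 196, t_2 = 65, a_3 = 327, b_3 = 236, c_3 = 57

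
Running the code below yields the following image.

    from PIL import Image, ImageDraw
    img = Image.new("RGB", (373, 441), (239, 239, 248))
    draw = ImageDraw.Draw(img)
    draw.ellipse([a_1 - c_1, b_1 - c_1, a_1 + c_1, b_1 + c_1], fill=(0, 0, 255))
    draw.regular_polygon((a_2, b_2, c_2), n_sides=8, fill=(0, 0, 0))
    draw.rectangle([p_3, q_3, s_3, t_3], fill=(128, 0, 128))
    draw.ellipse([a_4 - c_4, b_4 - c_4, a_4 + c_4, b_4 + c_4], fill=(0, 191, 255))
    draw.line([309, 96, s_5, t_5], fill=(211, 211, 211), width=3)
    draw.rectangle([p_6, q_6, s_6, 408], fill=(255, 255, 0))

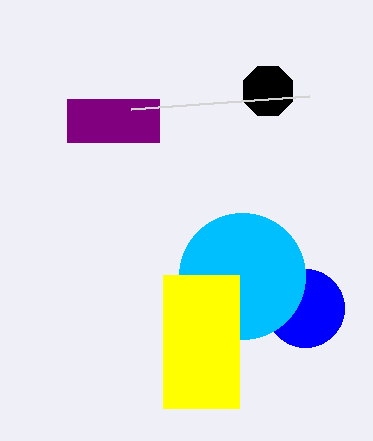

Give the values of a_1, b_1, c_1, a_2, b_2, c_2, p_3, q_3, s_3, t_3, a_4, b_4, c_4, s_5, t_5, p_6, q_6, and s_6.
a_1 = 305; b_1 = 308; c_1 = 39; a_2 = 268; b_2 = 91; c_2 = 27; p_3 = 67; q_3 = 99; s_3 = 159; t_3 = 142; a_4 = 242; b_4 = 276; c_4 = 63; s_5 = 131; t_5 = 109; p_6 = 163; q_6 = 275; s_6 = 239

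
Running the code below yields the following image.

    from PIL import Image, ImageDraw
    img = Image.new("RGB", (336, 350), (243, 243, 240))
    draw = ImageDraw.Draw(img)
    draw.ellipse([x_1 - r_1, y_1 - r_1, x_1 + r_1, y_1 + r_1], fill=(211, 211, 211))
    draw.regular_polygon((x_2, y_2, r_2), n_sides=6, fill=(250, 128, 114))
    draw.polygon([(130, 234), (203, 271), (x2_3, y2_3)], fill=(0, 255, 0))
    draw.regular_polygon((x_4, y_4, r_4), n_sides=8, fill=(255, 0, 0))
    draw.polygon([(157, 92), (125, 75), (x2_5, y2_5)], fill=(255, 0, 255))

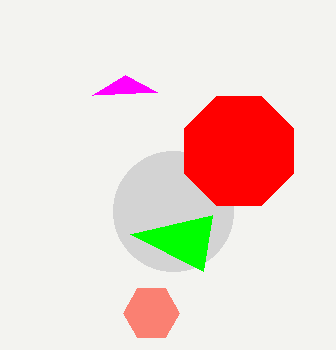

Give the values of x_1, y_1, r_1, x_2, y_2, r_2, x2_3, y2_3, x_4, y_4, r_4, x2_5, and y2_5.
x_1 = 173; y_1 = 211; r_1 = 60; x_2 = 151; y_2 = 313; r_2 = 28; x2_3 = 212; y2_3 = 215; x_4 = 239; y_4 = 151; r_4 = 59; x2_5 = 92; y2_5 = 95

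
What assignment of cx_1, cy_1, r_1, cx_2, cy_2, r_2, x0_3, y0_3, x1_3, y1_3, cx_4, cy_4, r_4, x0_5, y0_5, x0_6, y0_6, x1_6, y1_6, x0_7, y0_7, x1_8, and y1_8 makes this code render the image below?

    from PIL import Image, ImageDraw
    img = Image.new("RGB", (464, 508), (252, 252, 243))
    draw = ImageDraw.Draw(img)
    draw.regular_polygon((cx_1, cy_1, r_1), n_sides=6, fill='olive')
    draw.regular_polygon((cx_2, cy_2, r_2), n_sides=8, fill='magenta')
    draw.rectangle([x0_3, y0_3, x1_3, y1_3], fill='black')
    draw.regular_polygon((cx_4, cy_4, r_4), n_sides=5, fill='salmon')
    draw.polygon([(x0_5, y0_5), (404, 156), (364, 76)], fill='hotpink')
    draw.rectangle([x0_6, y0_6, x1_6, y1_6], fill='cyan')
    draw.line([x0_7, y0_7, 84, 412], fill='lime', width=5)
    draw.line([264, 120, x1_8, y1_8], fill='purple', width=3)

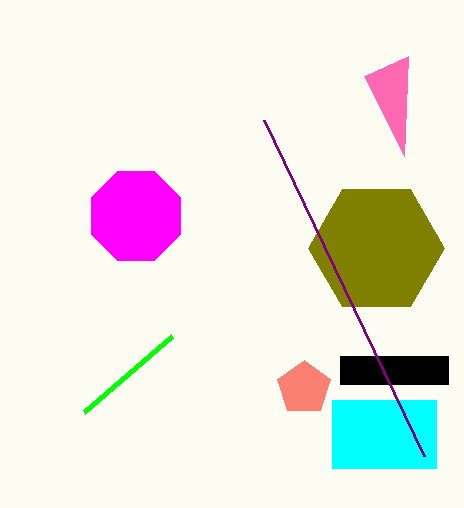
cx_1 = 376, cy_1 = 248, r_1 = 68, cx_2 = 136, cy_2 = 216, r_2 = 48, x0_3 = 340, y0_3 = 356, x1_3 = 448, y1_3 = 384, cx_4 = 304, cy_4 = 388, r_4 = 28, x0_5 = 408, y0_5 = 56, x0_6 = 332, y0_6 = 400, x1_6 = 436, y1_6 = 468, x0_7 = 172, y0_7 = 336, x1_8 = 424, y1_8 = 456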